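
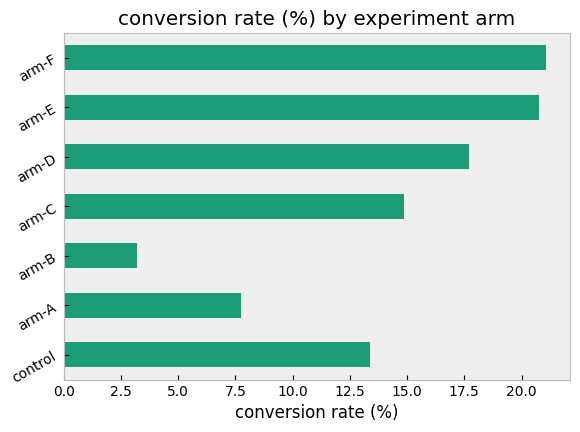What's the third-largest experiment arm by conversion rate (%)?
arm-D

Top 4: arm-F ≈ 22, arm-E ≈ 20, arm-D ≈ 18, arm-C ≈ 14.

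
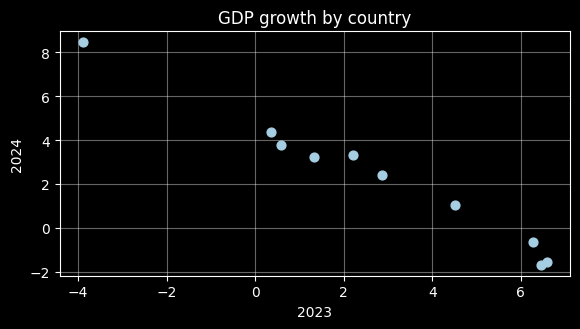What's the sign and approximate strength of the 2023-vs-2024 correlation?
negative, strong

Points are negatively correlated; strong (|r| ≈ 1.0).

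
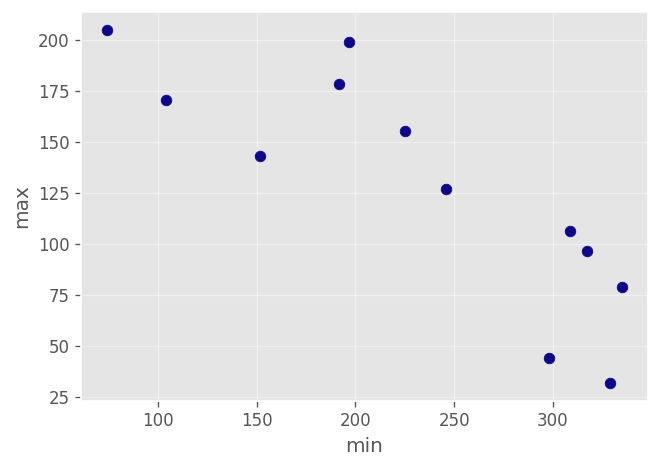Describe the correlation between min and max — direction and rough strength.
Points are negatively correlated; strong (|r| ≈ 0.8).

negative, strong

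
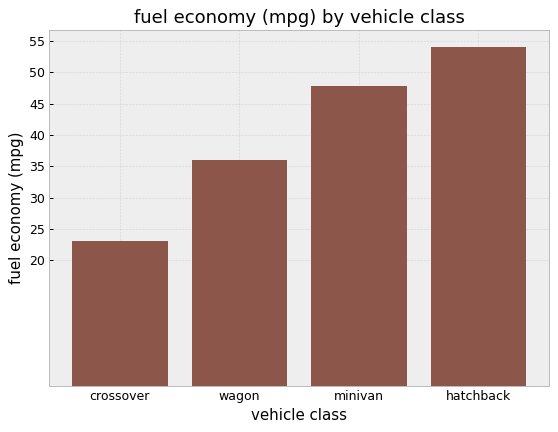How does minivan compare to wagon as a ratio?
minivan ≈ 50, wagon ≈ 35; 50/35 ≈ 1.43.

≈ 1.43×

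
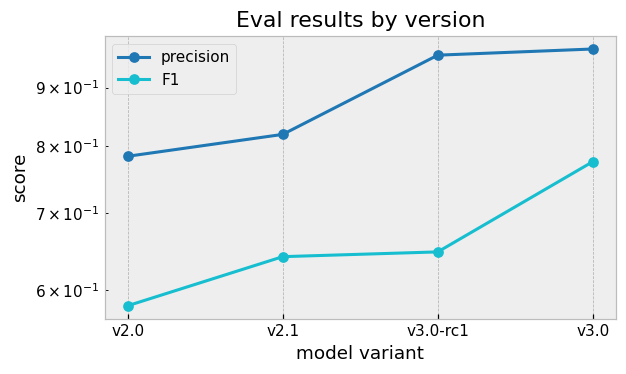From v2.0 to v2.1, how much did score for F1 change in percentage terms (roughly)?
≈ +8.3%

v2.0 ≈ 0.60, v2.1 ≈ 0.65; (0.65 − 0.60) / 0.60 ≈ +8.3%.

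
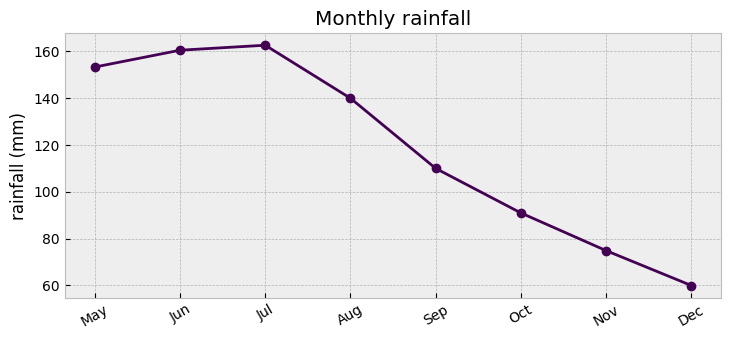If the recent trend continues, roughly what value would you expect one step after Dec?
≈ 45

Last three: 90, 70, 60 → slope ≈ -15/step → next ≈ 45.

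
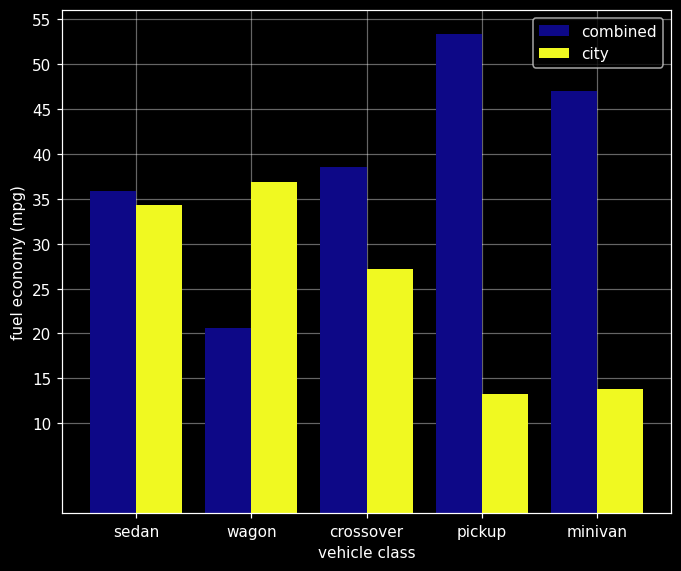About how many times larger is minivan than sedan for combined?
minivan ≈ 45, sedan ≈ 35; 45/35 ≈ 1.29.

≈ 1.29×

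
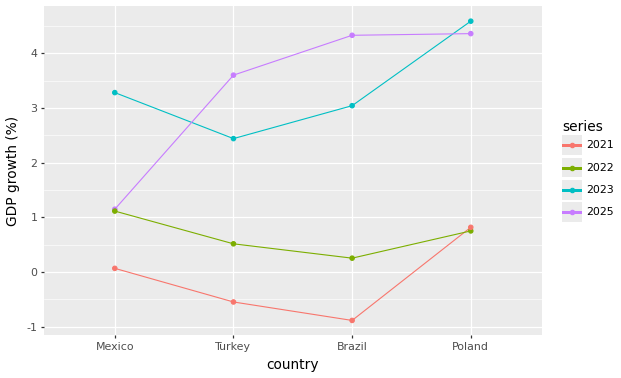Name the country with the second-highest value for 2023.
Top 3 for 2023: Poland ≈ 4.5, Mexico ≈ 3.5, Brazil ≈ 3.0.

Mexico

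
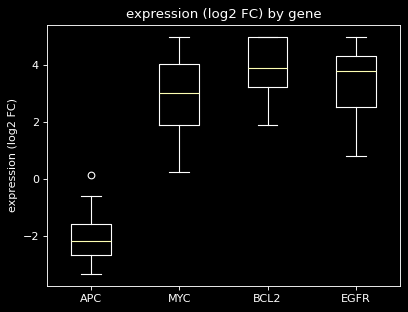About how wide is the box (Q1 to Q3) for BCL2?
Q3 ≈ 5, Q1 ≈ 3; IQR ≈ 2.

≈ 2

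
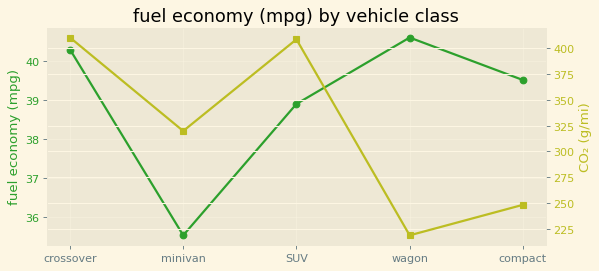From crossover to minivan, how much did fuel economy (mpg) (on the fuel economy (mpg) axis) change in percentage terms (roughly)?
≈ -12.3%

crossover ≈ 40.5, minivan ≈ 35.5; (35.5 − 40.5) / 40.5 ≈ -12.3%.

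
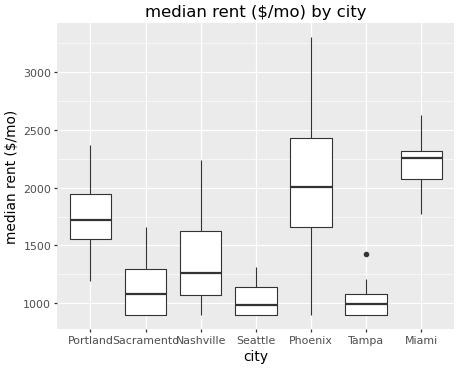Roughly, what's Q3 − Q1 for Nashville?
≈ 600

Q3 ≈ 1600, Q1 ≈ 1000; IQR ≈ 600.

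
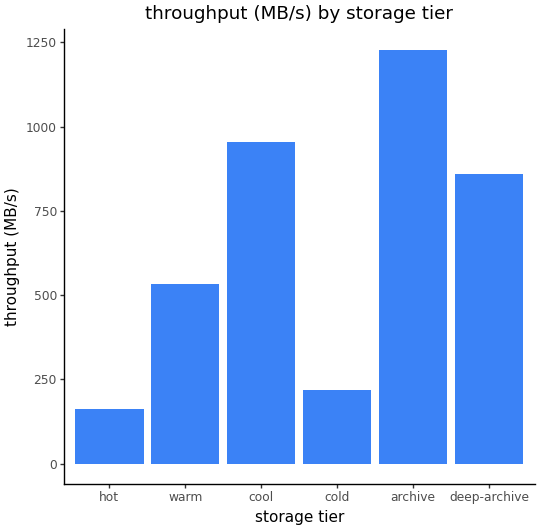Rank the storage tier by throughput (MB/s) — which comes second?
cool

Top 3: archive ≈ 1200, cool ≈ 1000, deep-archive ≈ 800.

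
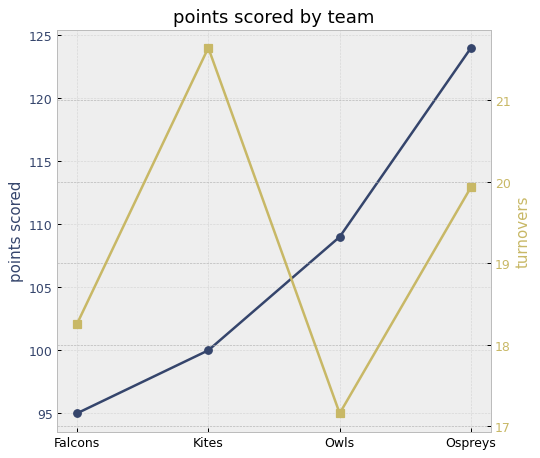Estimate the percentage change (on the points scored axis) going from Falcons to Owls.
≈ +15.8%

Falcons ≈ 95, Owls ≈ 110; (110 − 95) / 95 ≈ +15.8%.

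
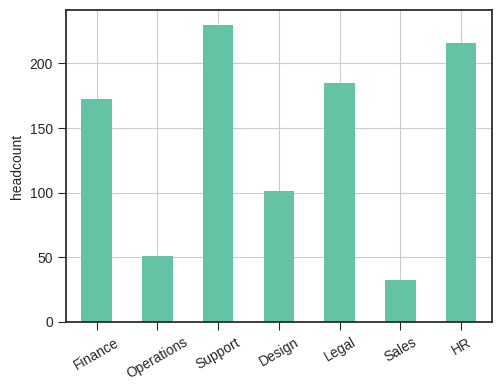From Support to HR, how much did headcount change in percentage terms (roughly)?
≈ -8.3%

Support ≈ 240, HR ≈ 220; (220 − 240) / 240 ≈ -8.3%.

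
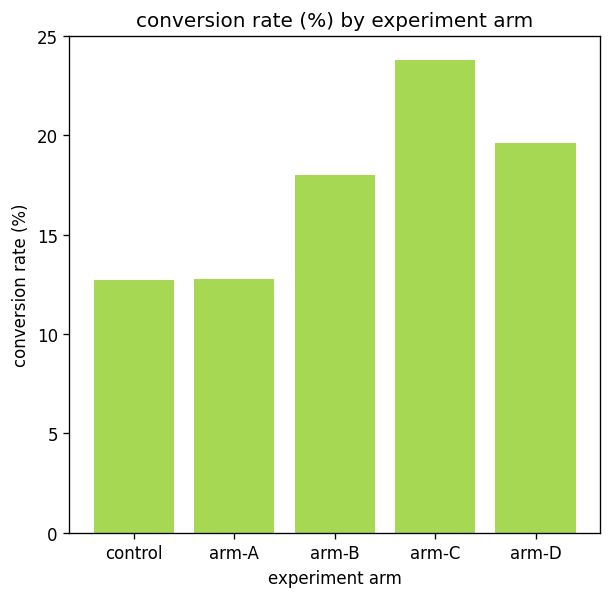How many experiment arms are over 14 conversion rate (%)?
Above 14: arm-B, arm-C, arm-D.

3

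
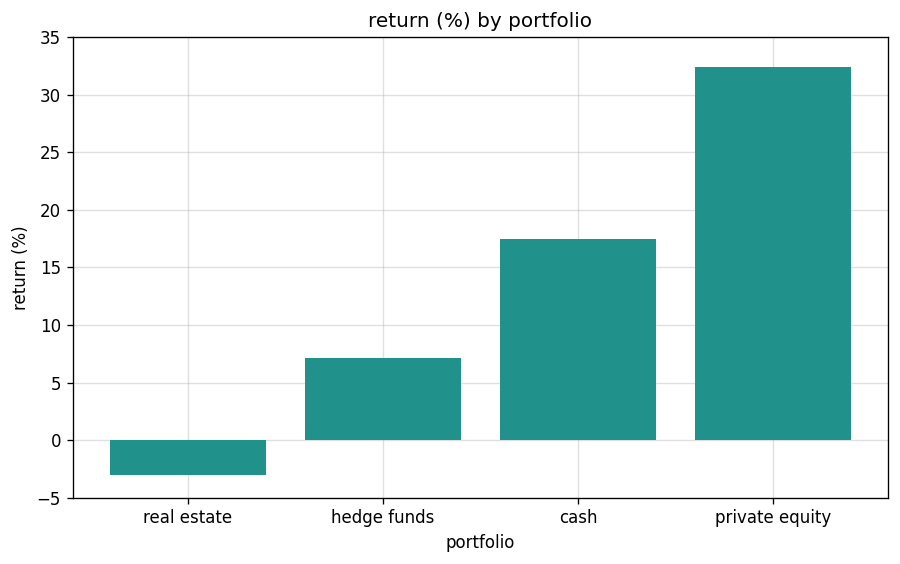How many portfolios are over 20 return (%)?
Above 20: private equity.

1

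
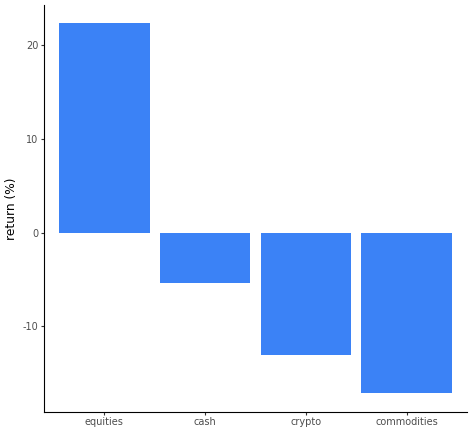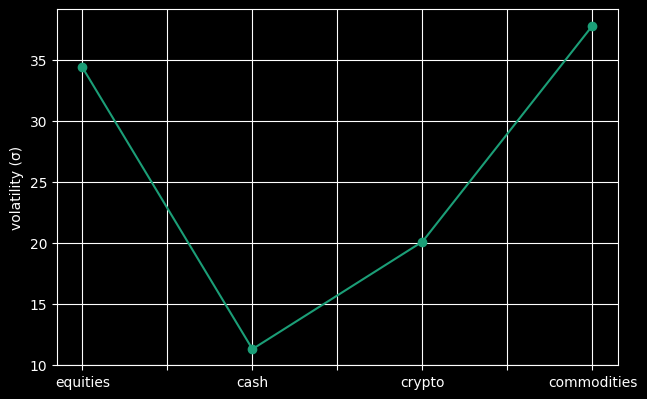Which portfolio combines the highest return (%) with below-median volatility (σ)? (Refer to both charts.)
Chart 2 median volatility (σ) ≈ 25; below-median portfolios: cash, crypto. Among those, cash has the highest return (%) (≈ -5).

cash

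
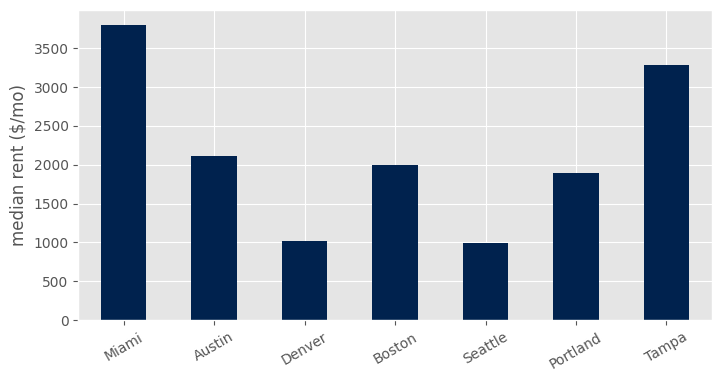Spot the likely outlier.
Miami ≈ 4000; the rest sit between ≈ 1000 and ≈ 3500.

Miami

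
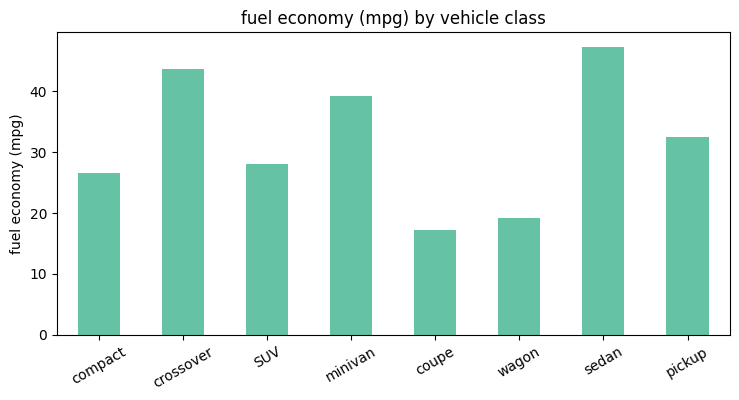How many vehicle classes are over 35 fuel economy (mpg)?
Above 35: crossover, minivan, sedan.

3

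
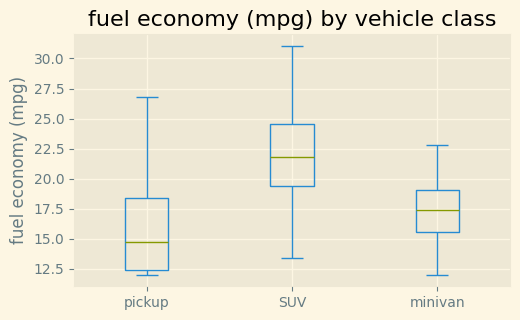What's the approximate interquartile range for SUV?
Q3 ≈ 25, Q1 ≈ 19; IQR ≈ 6.

≈ 6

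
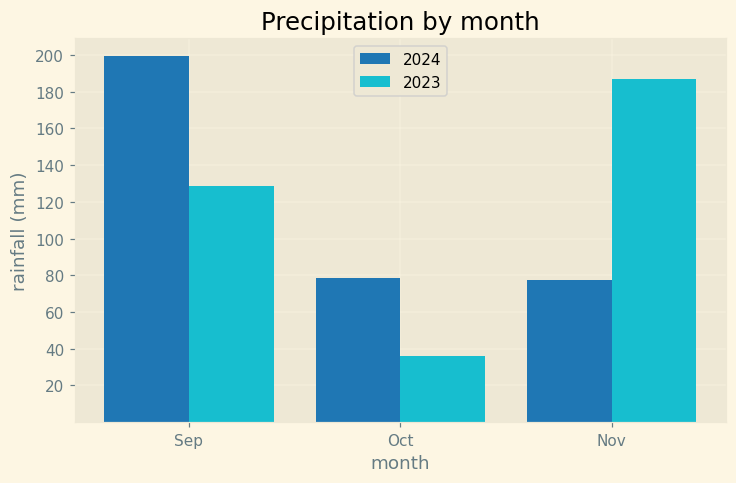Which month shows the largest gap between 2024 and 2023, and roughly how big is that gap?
Nov, ≈ 100 mm

Nov: 2024 ≈ 80, 2023 ≈ 180 → gap ≈ 100. Next-largest (Sep) is only ≈ 80.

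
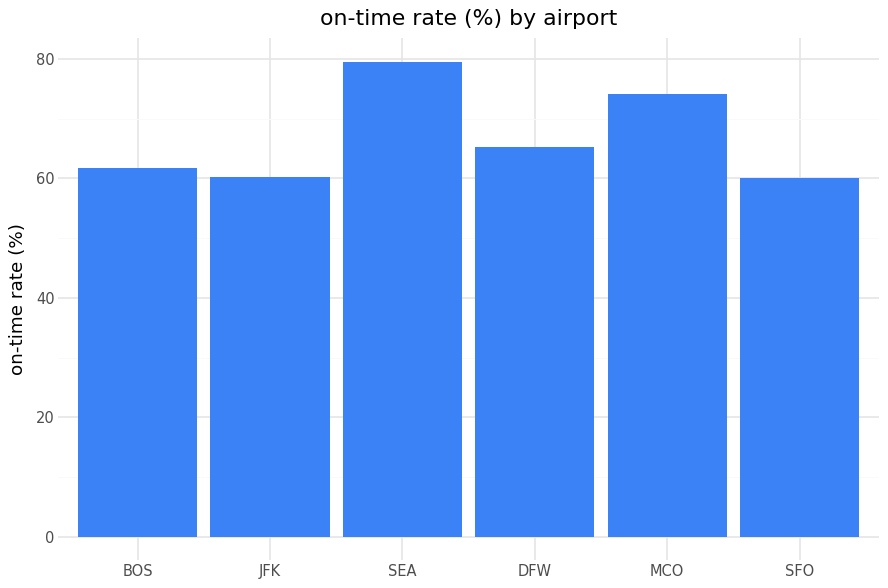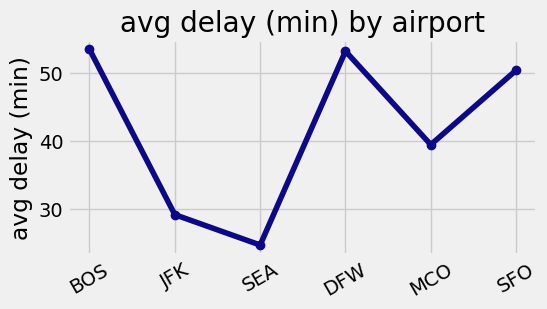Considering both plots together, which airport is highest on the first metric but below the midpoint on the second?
Chart 2 median avg delay (min) ≈ 45; below-median airports: JFK, SEA, MCO. Among those, SEA has the highest on-time rate (%) (≈ 80).

SEA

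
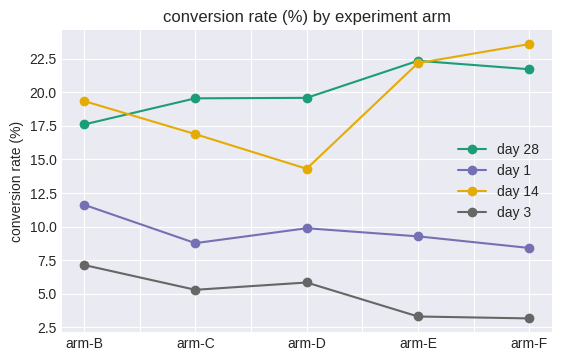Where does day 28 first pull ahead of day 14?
arm-C

arm-B: day 28 ≈ 18 vs day 14 ≈ 20 (not yet); arm-C: day 28 ≈ 20 vs day 14 ≈ 16 (first crossover).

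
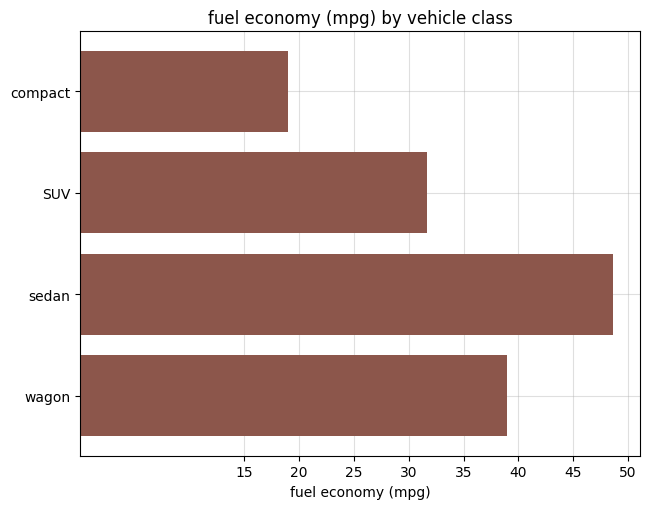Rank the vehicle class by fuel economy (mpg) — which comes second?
wagon

Top 3: sedan ≈ 50, wagon ≈ 40, SUV ≈ 30.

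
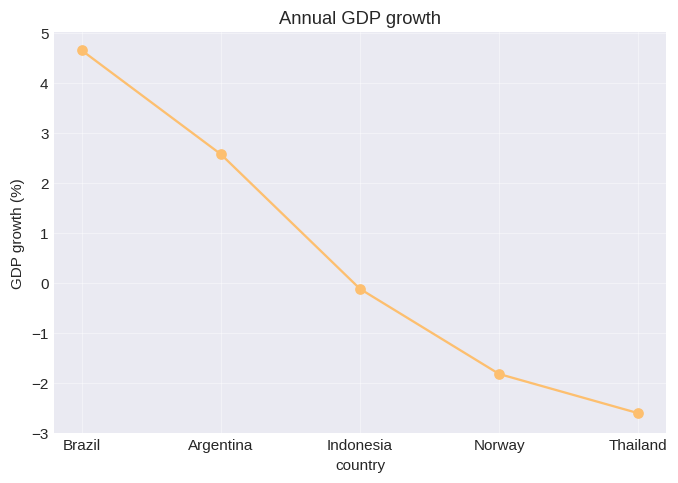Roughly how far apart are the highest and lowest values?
Max Brazil ≈ 5, min Thailand ≈ -3; range ≈ 8.

≈ 8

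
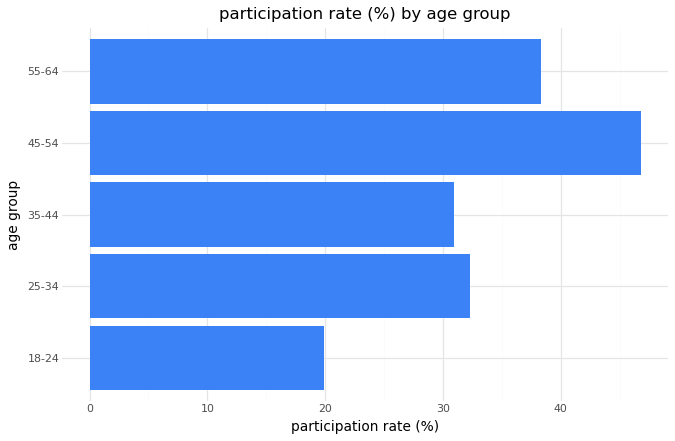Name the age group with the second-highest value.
Top 3: 45-54 ≈ 45, 55-64 ≈ 40, 25-34 ≈ 30.

55-64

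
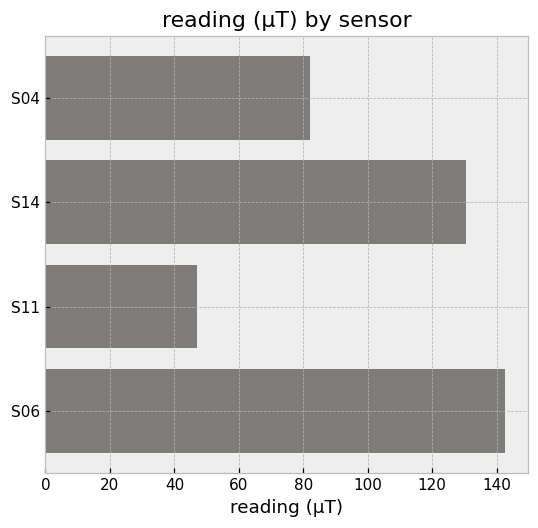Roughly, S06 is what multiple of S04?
≈ 1.75×

S06 ≈ 140, S04 ≈ 80; 140/80 ≈ 1.75.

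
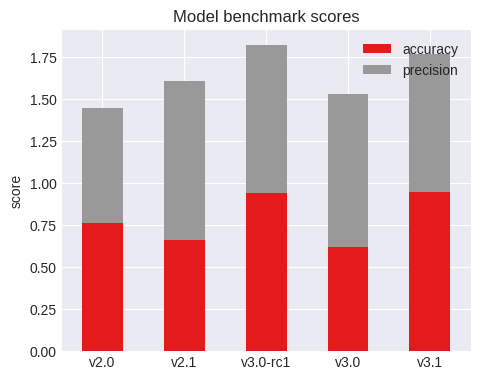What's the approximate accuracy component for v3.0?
≈ 0.6

accuracy top ≈ 0.6, bottom ≈ 0.0; segment ≈ 0.6.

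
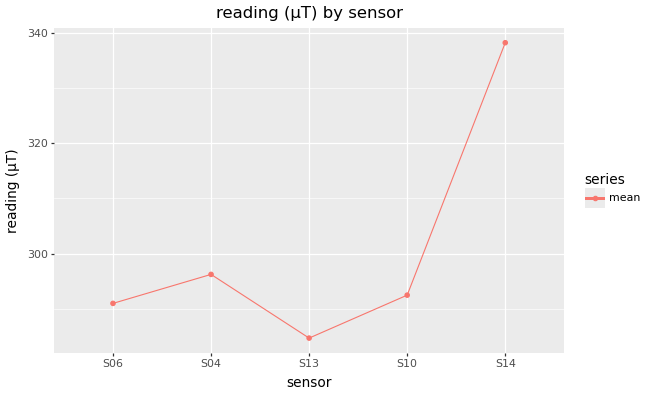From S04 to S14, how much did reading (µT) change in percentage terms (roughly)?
S04 ≈ 295, S14 ≈ 340; (340 − 295) / 295 ≈ +15.3%.

≈ +15.3%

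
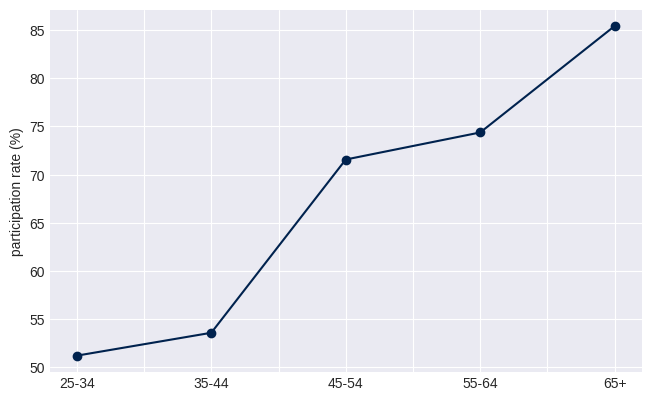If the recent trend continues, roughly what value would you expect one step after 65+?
≈ 92.5

Last three: 70, 75, 85 → slope ≈ 7.5/step → next ≈ 92.5.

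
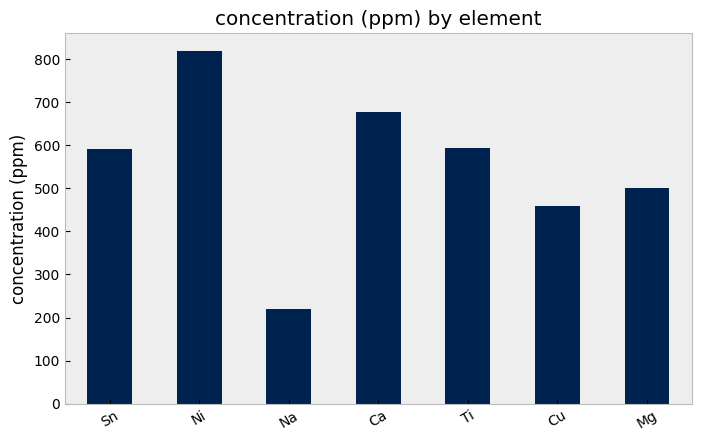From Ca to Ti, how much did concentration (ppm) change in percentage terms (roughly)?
≈ -14.3%

Ca ≈ 700, Ti ≈ 600; (600 − 700) / 700 ≈ -14.3%.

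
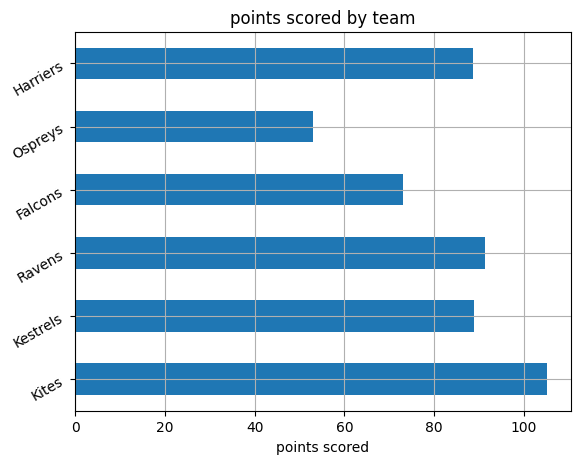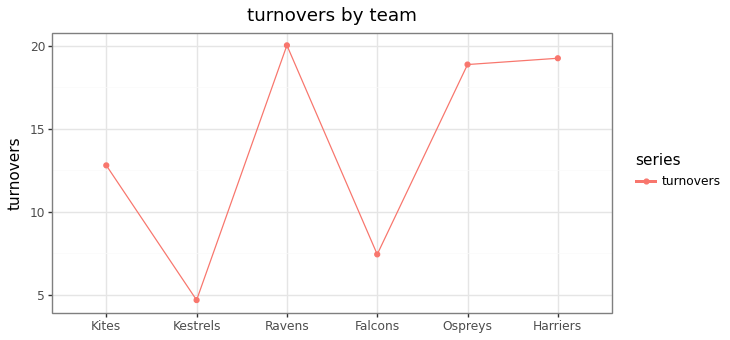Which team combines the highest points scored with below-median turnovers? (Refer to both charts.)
Kites

Chart 2 median turnovers ≈ 16; below-median teams: Kites, Kestrels, Falcons. Among those, Kites has the highest points scored (≈ 110).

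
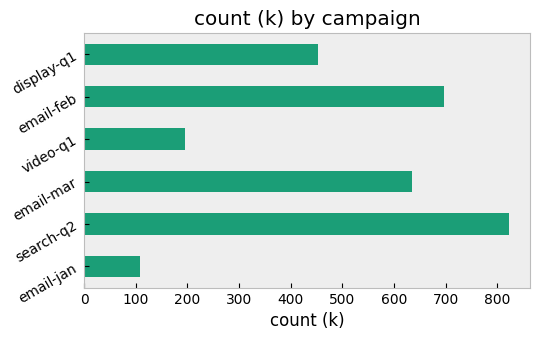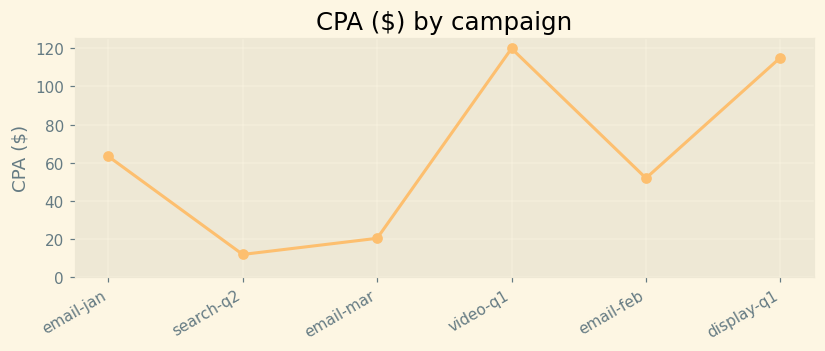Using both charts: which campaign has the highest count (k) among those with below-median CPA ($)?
search-q2

Chart 2 median CPA ($) ≈ 60; below-median campaigns: search-q2, email-mar, email-feb. Among those, search-q2 has the highest count (k) (≈ 800).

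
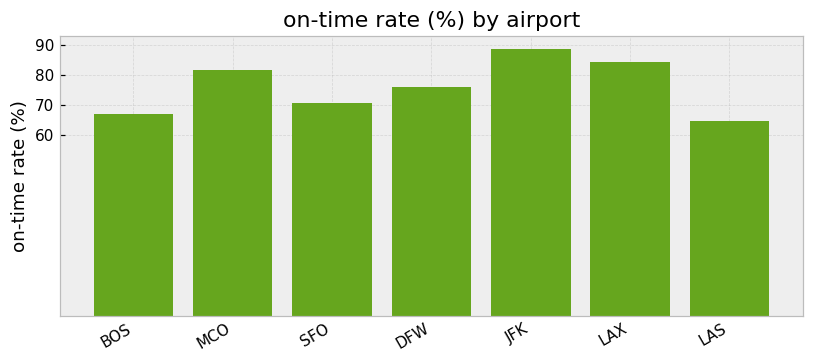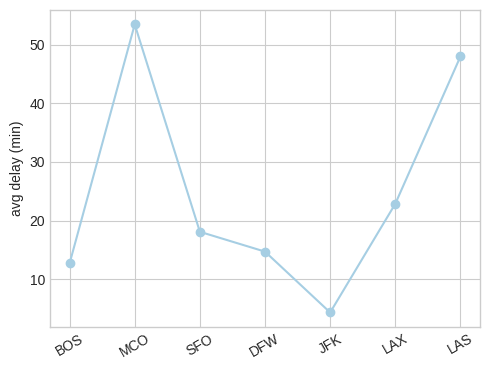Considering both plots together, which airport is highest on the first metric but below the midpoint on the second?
JFK

Chart 2 median avg delay (min) ≈ 20; below-median airports: BOS, DFW, JFK. Among those, JFK has the highest on-time rate (%) (≈ 90).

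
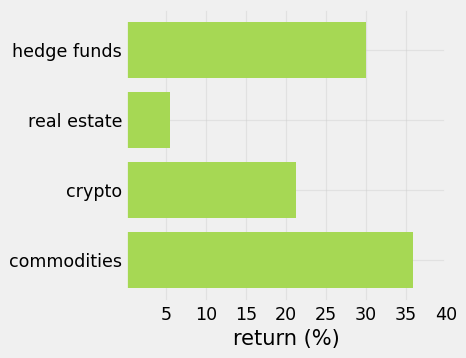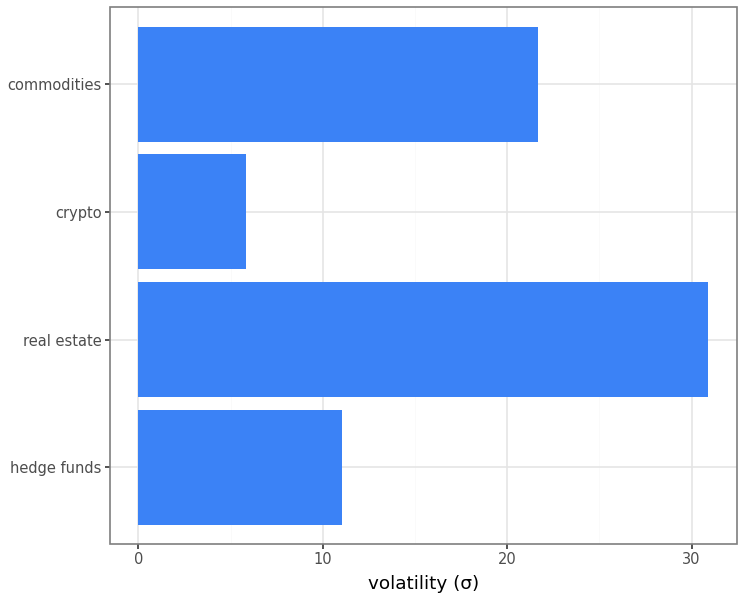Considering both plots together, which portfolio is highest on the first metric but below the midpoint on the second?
Chart 2 median volatility (σ) ≈ 15; below-median portfolios: hedge funds, crypto. Among those, hedge funds has the highest return (%) (≈ 30).

hedge funds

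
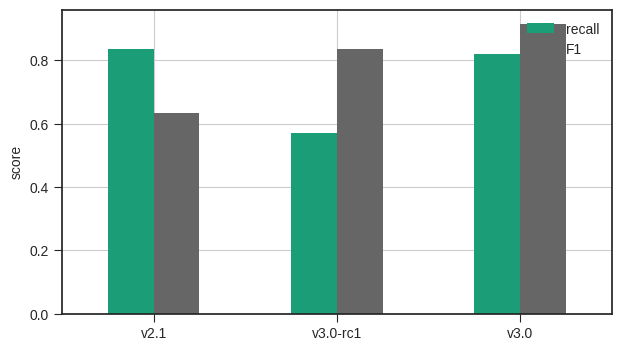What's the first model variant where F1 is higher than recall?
v3.0-rc1

v2.1: F1 ≈ 0.6 vs recall ≈ 0.8 (not yet); v3.0-rc1: F1 ≈ 0.8 vs recall ≈ 0.6 (first crossover).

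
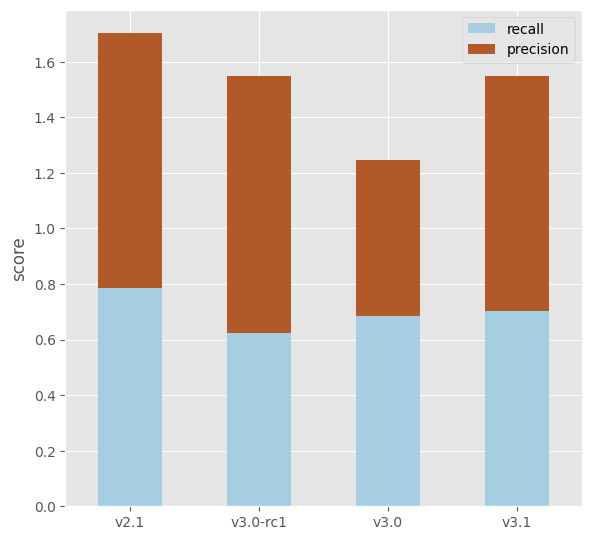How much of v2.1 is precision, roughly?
precision top ≈ 1.8, bottom ≈ 0.8; segment ≈ 1.0.

≈ 1.0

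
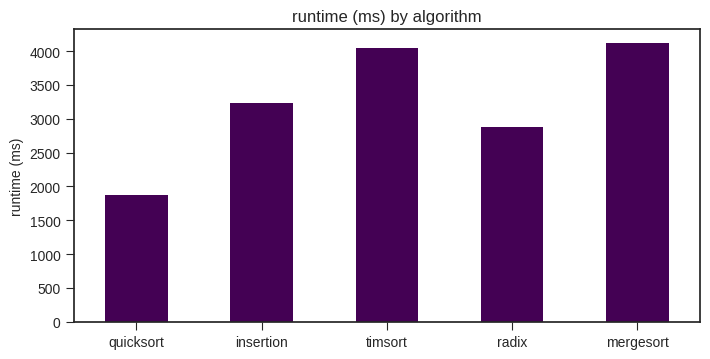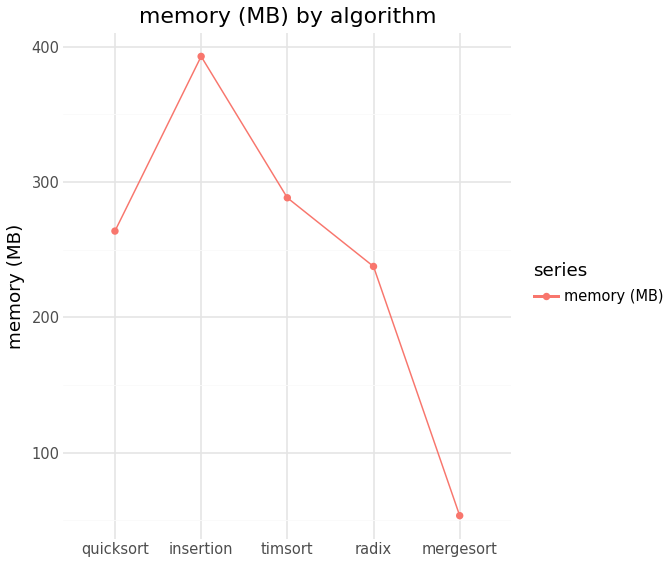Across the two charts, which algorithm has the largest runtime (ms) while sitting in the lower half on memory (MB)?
Chart 2 median memory (MB) ≈ 250; below-median algorithms: radix, mergesort. Among those, mergesort has the highest runtime (ms) (≈ 4000).

mergesort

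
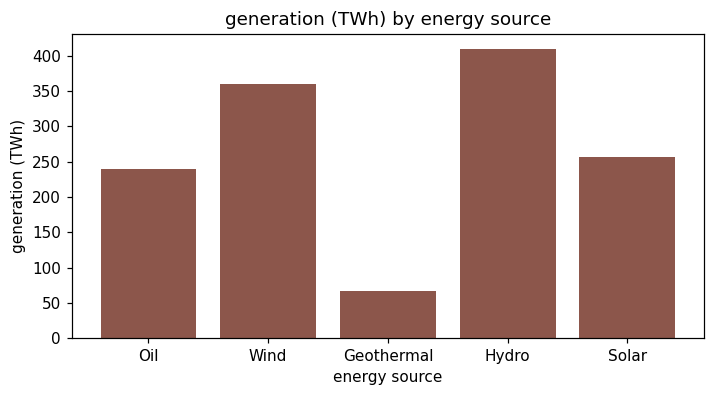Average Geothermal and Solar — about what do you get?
(50 + 250) / 2 ≈ 150.

≈ 150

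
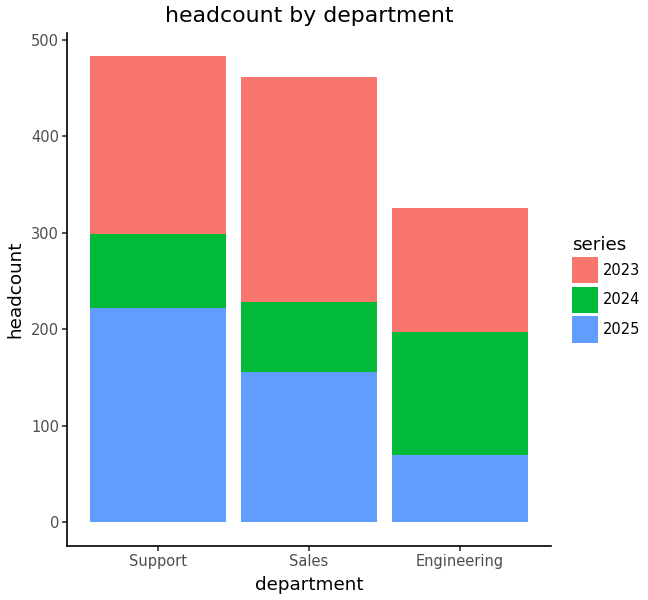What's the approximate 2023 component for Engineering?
≈ 150

2023 top ≈ 350, bottom ≈ 200; segment ≈ 150.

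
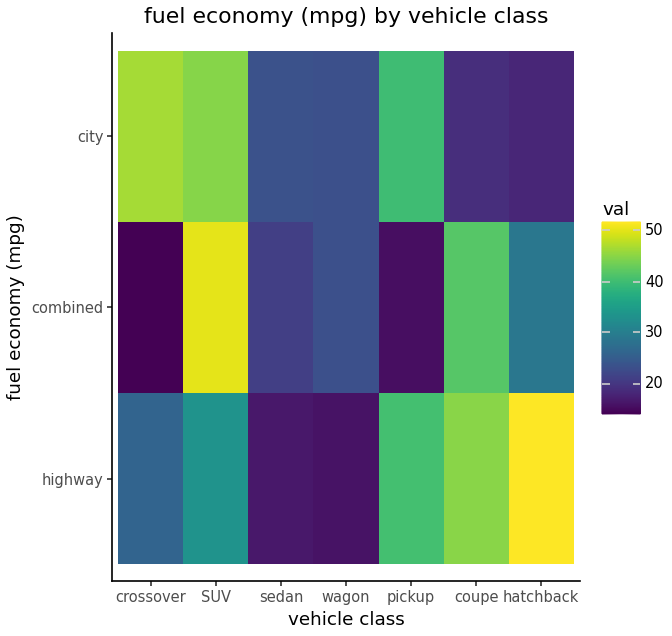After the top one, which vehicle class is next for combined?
coupe

Top 3 for combined: SUV ≈ 50, coupe ≈ 40, hatchback ≈ 30.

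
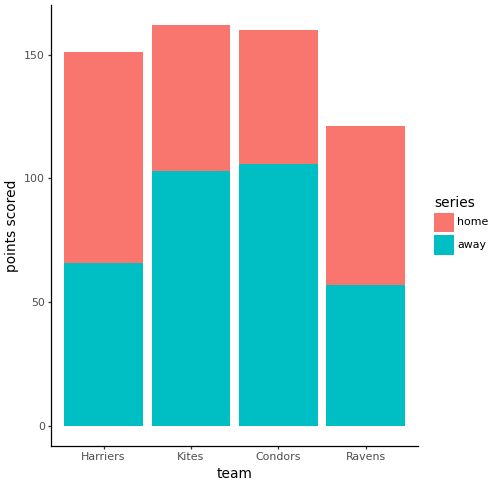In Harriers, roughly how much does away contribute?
away top ≈ 60, bottom ≈ 0; segment ≈ 60.

≈ 60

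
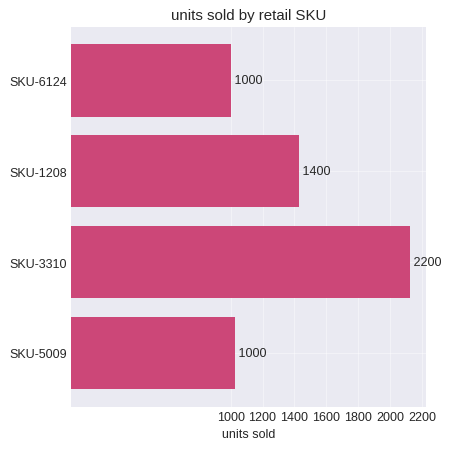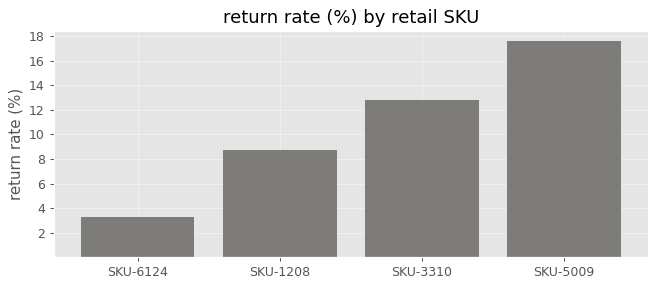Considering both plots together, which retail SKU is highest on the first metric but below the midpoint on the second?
SKU-1208

Chart 2 median return rate (%) ≈ 10; below-median retail SKUs: SKU-6124, SKU-1208. Among those, SKU-1208 has the highest units sold (≈ 1400).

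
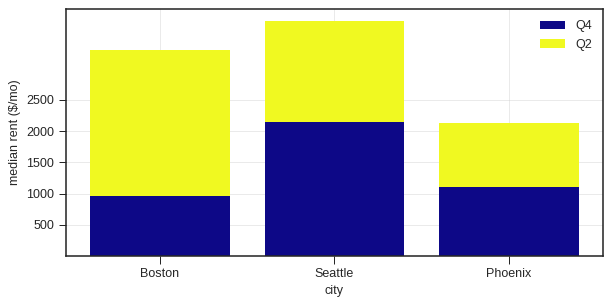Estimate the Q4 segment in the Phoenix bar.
≈ 1000

Q4 top ≈ 1000, bottom ≈ 0; segment ≈ 1000.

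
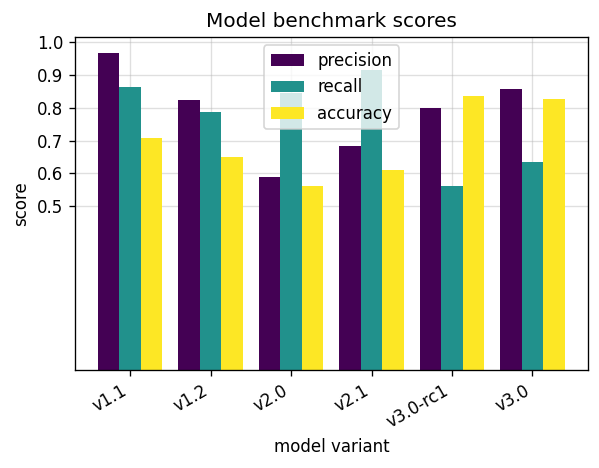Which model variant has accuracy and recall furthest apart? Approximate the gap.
v2.1: accuracy ≈ 0.6, recall ≈ 0.9 → gap ≈ 0.3. Next-largest (v2.0) is only ≈ 0.2.

v2.1, ≈ 0.3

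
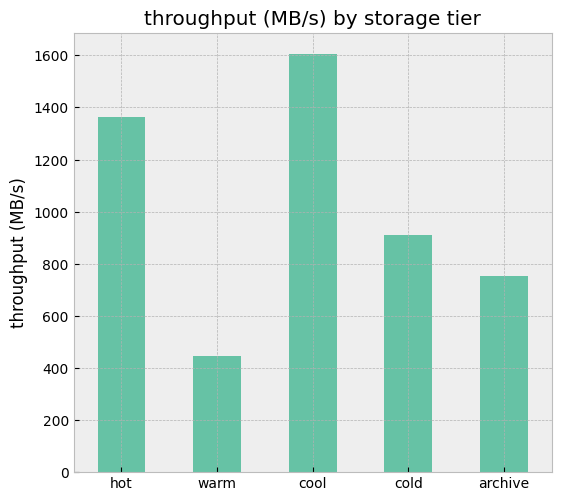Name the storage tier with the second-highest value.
hot

Top 3: cool ≈ 1600, hot ≈ 1400, cold ≈ 1000.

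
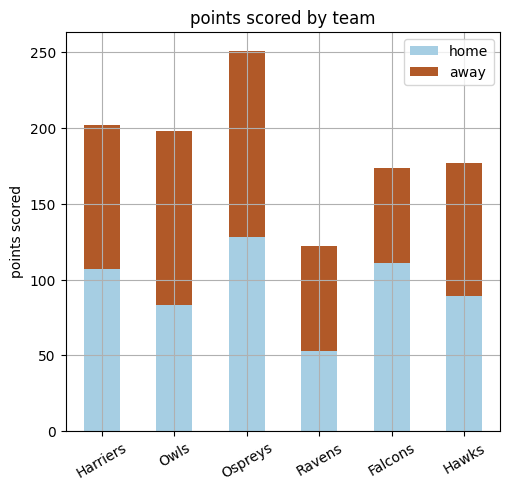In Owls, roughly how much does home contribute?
≈ 75

home top ≈ 75, bottom ≈ 0; segment ≈ 75.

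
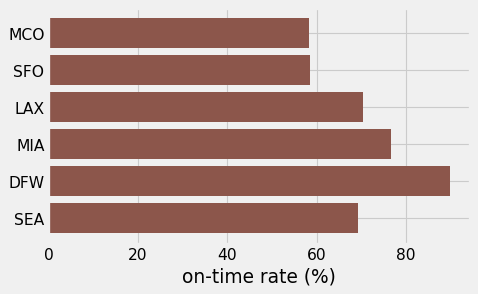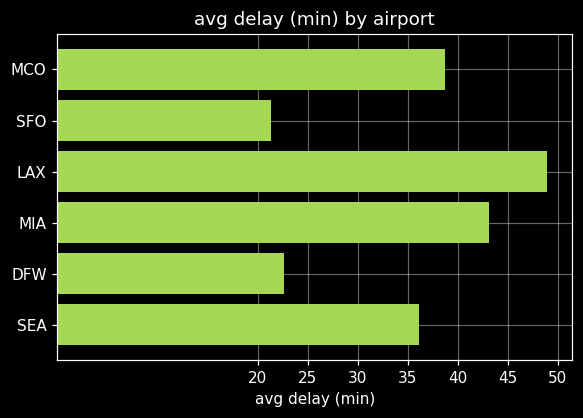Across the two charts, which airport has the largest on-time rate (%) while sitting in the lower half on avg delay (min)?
DFW

Chart 2 median avg delay (min) ≈ 35; below-median airports: SFO, DFW, SEA. Among those, DFW has the highest on-time rate (%) (≈ 90).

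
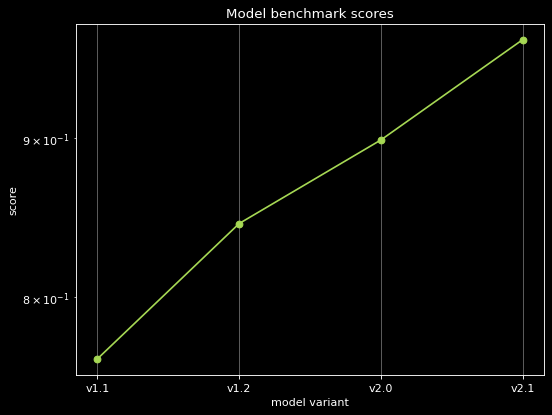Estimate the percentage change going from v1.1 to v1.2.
≈ +10.5%

v1.1 ≈ 0.76, v1.2 ≈ 0.84; (0.84 − 0.76) / 0.76 ≈ +10.5%.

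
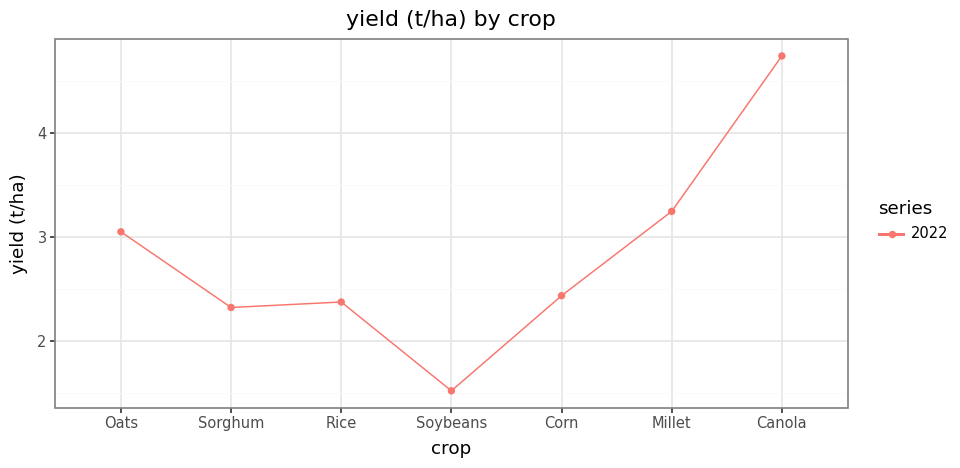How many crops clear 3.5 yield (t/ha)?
1

Above 3.5: Canola.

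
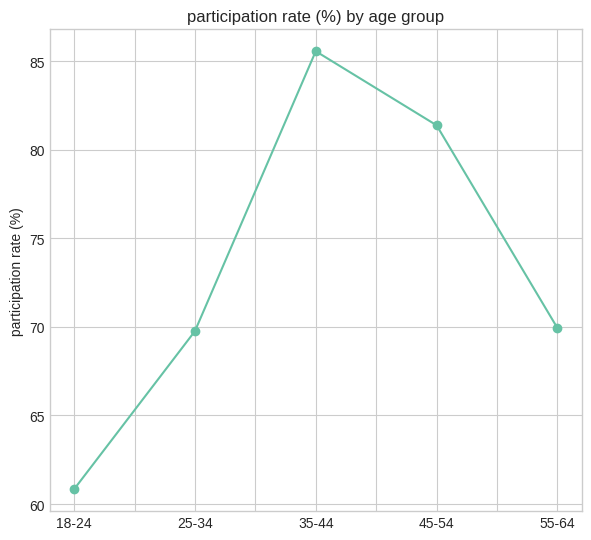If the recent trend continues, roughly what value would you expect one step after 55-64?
≈ 62.5

Last three: 85, 80, 70 → slope ≈ -7.5/step → next ≈ 62.5.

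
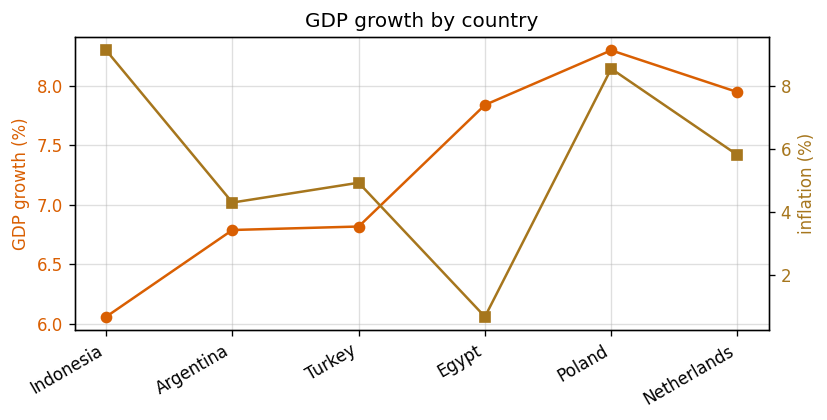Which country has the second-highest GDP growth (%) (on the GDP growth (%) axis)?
Top 3 (on the GDP growth (%) axis): Poland ≈ 8.2, Netherlands ≈ 8.0, Egypt ≈ 7.8.

Netherlands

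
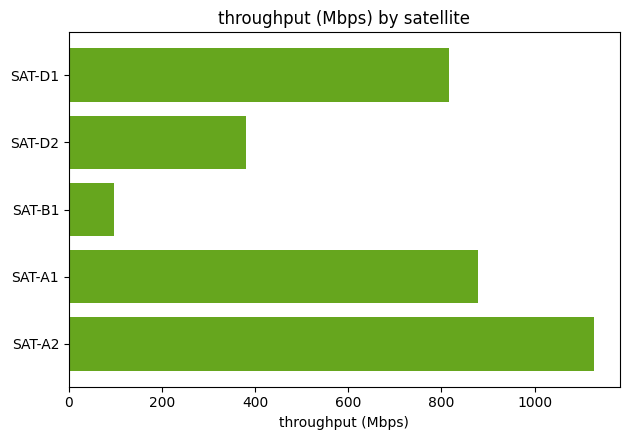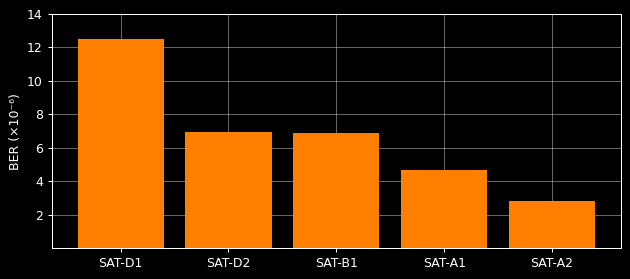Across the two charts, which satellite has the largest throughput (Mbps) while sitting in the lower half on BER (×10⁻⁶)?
SAT-A2

Chart 2 median BER (×10⁻⁶) ≈ 6; below-median satellites: SAT-A1, SAT-A2. Among those, SAT-A2 has the highest throughput (Mbps) (≈ 1200).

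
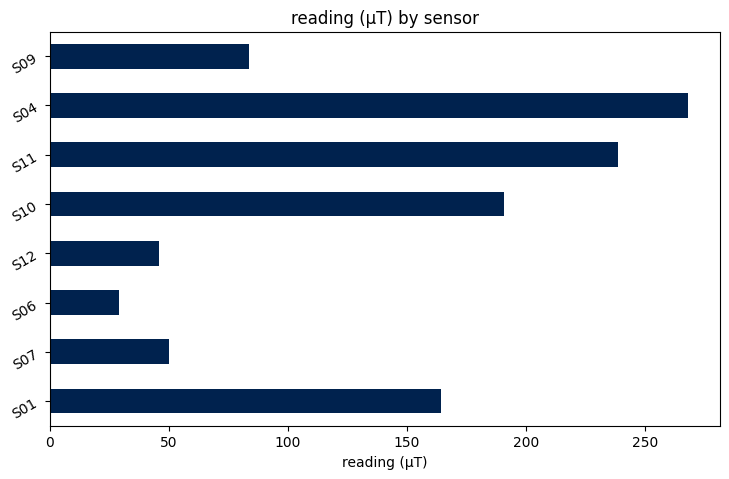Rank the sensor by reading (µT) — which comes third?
S10

Top 4: S04 ≈ 275, S11 ≈ 250, S10 ≈ 200, S01 ≈ 175.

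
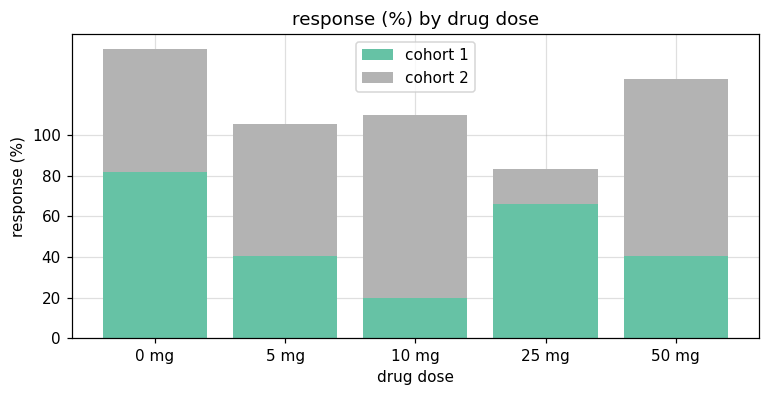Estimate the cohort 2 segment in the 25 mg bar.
≈ 20

cohort 2 top ≈ 80, bottom ≈ 60; segment ≈ 20.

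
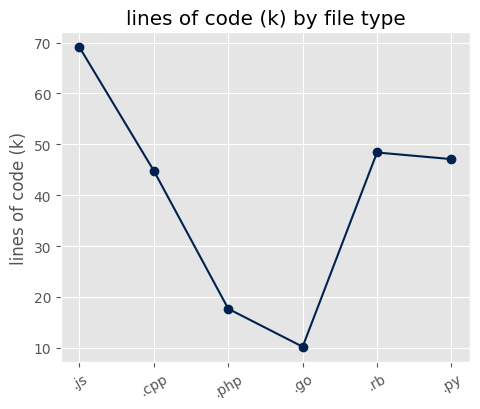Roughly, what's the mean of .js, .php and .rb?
(70 + 20 + 50) / 3 ≈ 47.

≈ 47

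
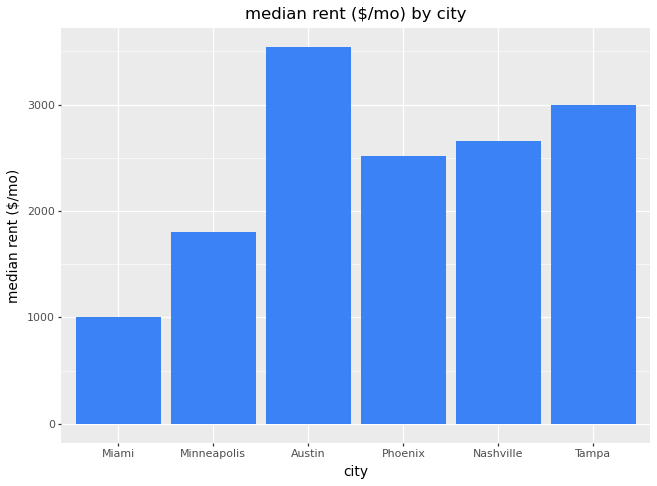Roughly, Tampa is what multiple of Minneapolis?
≈ 1.5×

Tampa ≈ 3000, Minneapolis ≈ 2000; 3000/2000 ≈ 1.5.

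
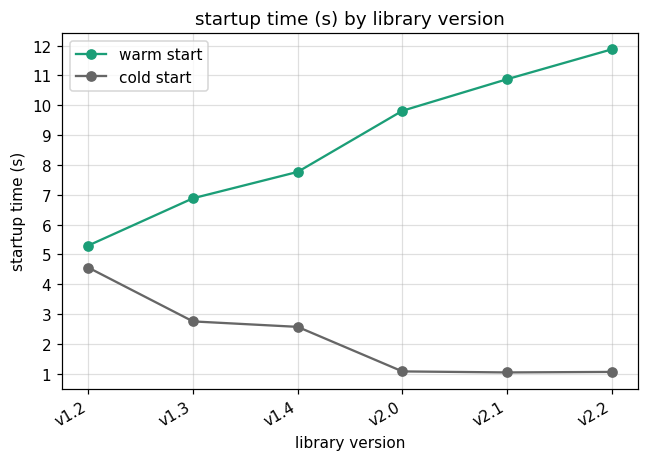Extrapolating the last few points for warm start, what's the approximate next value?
≈ 13

Last three: 10, 11, 12 → slope ≈ 1/step → next ≈ 13.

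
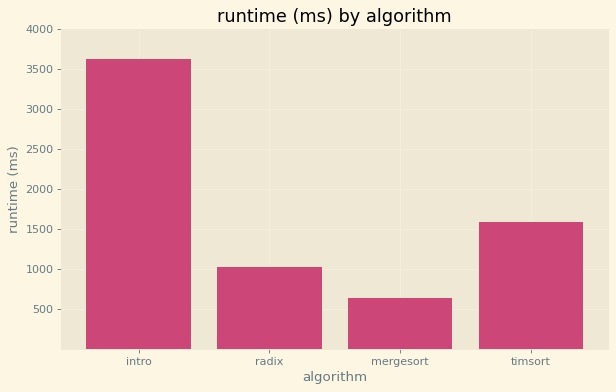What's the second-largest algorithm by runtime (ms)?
timsort

Top 3: intro ≈ 3500, timsort ≈ 1500, radix ≈ 1000.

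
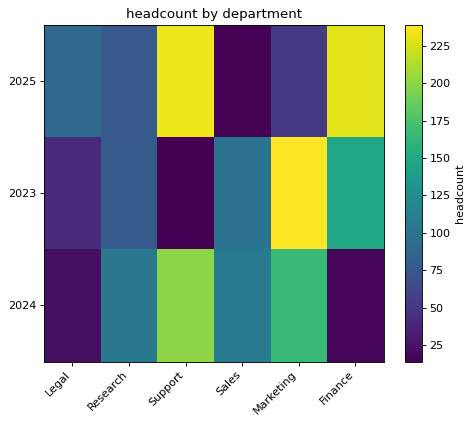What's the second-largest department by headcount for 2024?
Marketing

Top 3 for 2024: Support ≈ 200, Marketing ≈ 160, Sales ≈ 100.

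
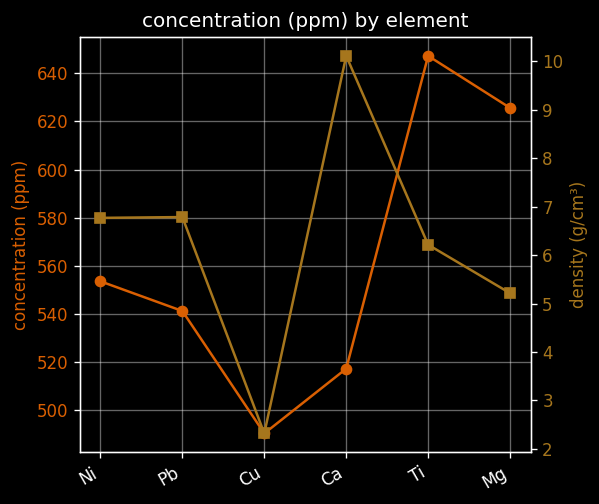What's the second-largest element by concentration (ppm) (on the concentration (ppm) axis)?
Mg

Top 3 (on the concentration (ppm) axis): Ti ≈ 640, Mg ≈ 620, Ni ≈ 560.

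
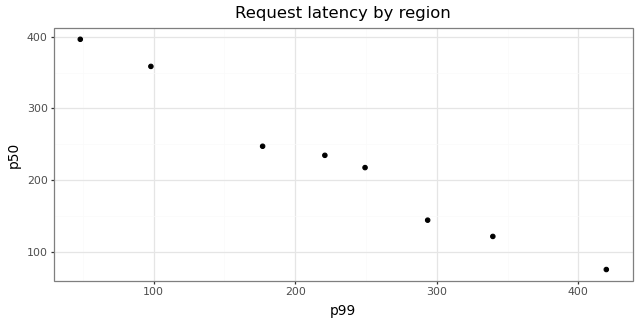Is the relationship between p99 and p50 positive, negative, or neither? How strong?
negative, strong

Points are negatively correlated; strong (|r| ≈ 1.0).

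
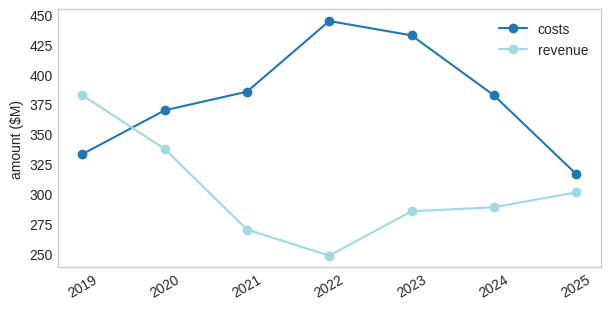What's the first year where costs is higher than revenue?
2020

2019: costs ≈ 340 vs revenue ≈ 380 (not yet); 2020: costs ≈ 360 vs revenue ≈ 340 (first crossover).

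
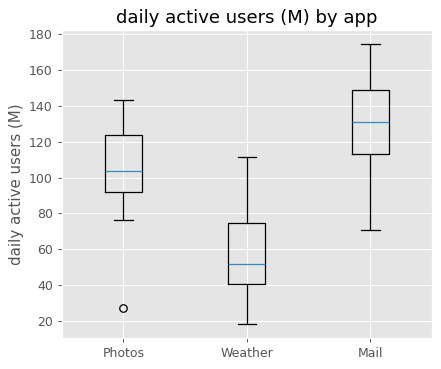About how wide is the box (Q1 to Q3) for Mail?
≈ 40

Q3 ≈ 150, Q1 ≈ 110; IQR ≈ 40.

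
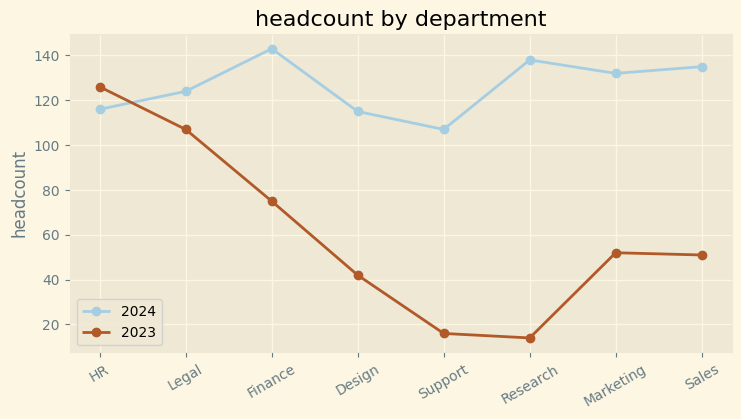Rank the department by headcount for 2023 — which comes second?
Legal

Top 3 for 2023: HR ≈ 120, Legal ≈ 100, Finance ≈ 80.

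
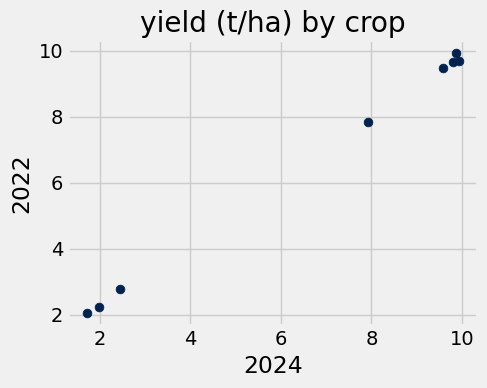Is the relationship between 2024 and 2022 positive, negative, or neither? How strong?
Points are positively correlated; strong (|r| ≈ 1.0).

positive, strong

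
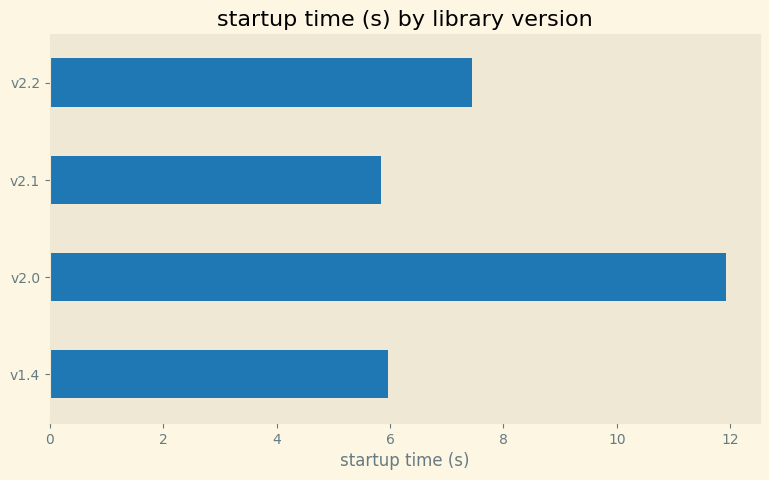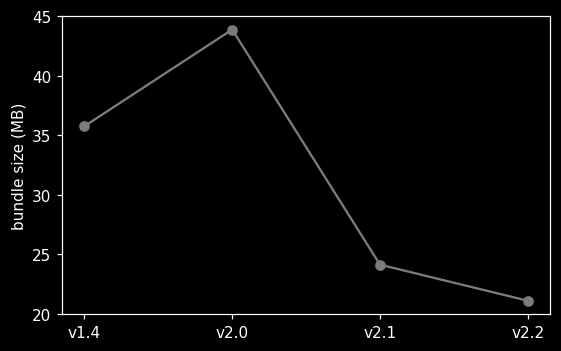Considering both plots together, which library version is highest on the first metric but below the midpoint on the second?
v2.2

Chart 2 median bundle size (MB) ≈ 30; below-median library versions: v2.1, v2.2. Among those, v2.2 has the highest startup time (s) (≈ 8).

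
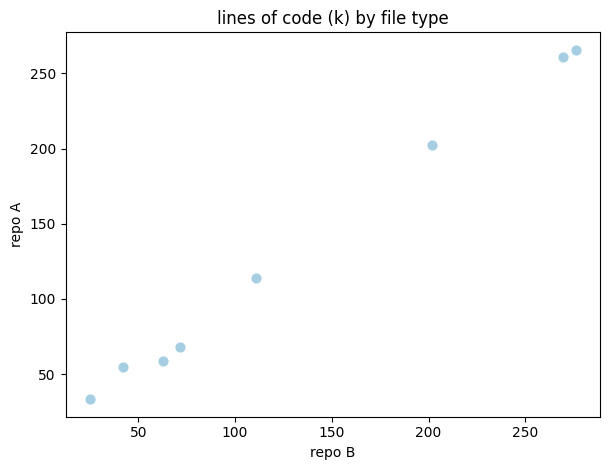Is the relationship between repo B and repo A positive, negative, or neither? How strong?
Points are positively correlated; strong (|r| ≈ 1.0).

positive, strong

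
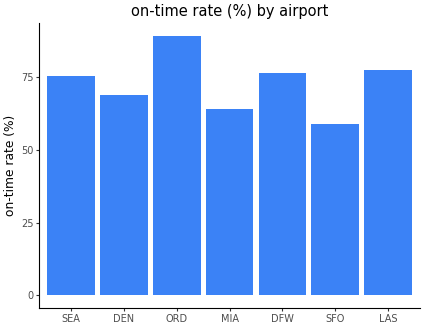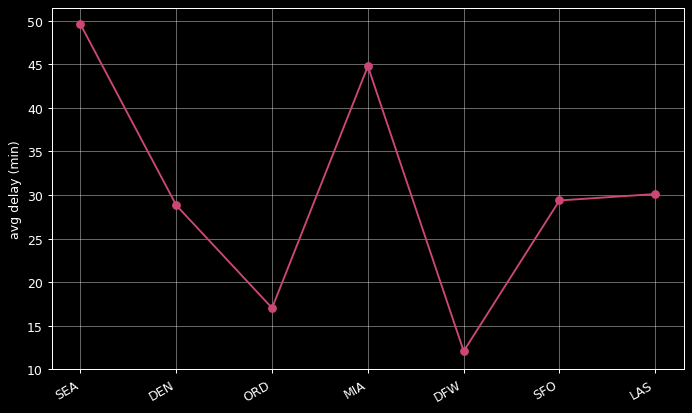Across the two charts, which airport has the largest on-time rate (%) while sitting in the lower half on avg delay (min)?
Chart 2 median avg delay (min) ≈ 30; below-median airports: DEN, ORD, DFW. Among those, ORD has the highest on-time rate (%) (≈ 90).

ORD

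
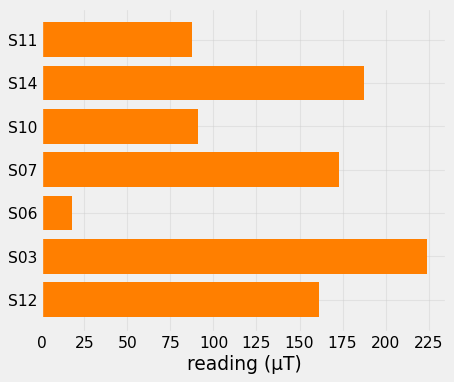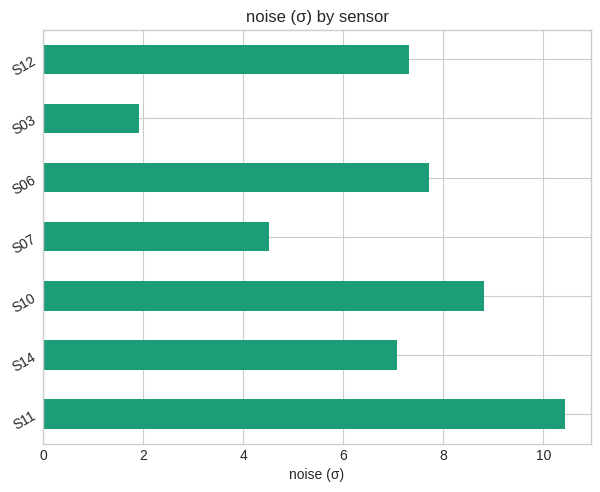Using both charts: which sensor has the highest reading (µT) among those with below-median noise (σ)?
S03

Chart 2 median noise (σ) ≈ 7; below-median sensors: S14, S07, S03. Among those, S03 has the highest reading (µT) (≈ 225).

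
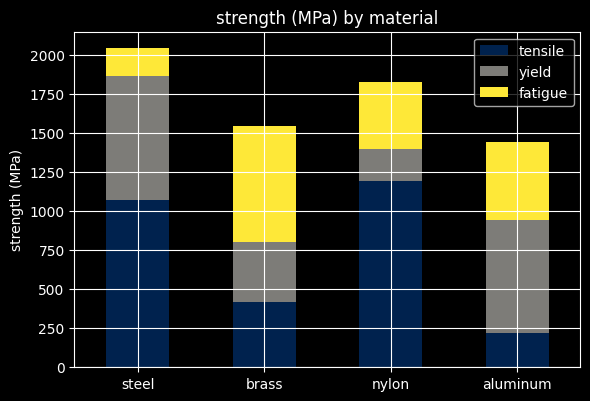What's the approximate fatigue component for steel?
≈ 200

fatigue top ≈ 2000, bottom ≈ 1800; segment ≈ 200.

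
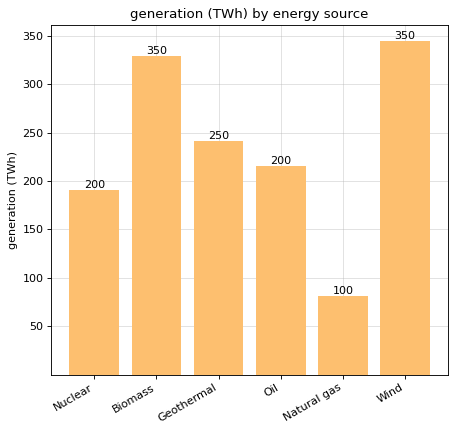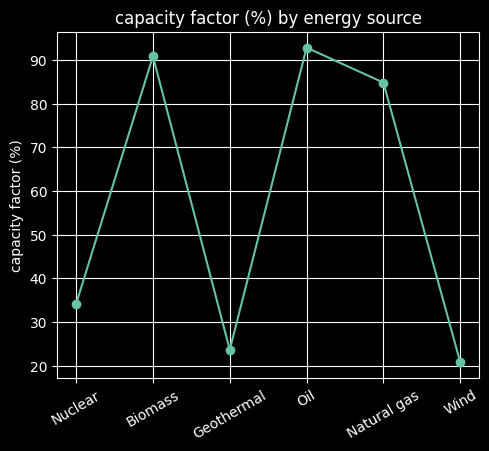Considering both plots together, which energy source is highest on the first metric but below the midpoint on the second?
Chart 2 median capacity factor (%) ≈ 60; below-median energy sources: Nuclear, Geothermal, Wind. Among those, Wind has the highest generation (TWh) (≈ 350).

Wind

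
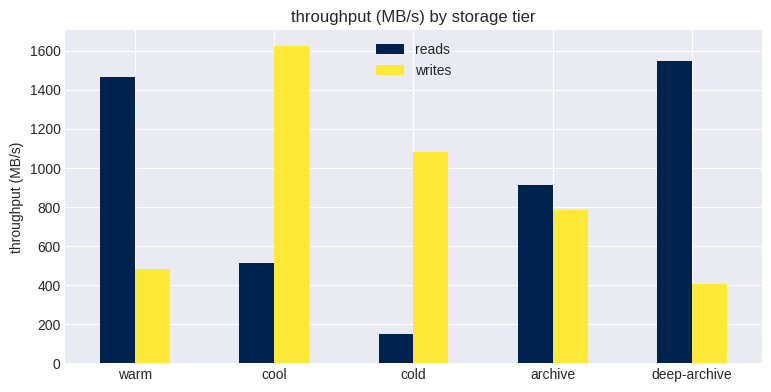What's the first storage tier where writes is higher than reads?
cool

warm: writes ≈ 400 vs reads ≈ 1400 (not yet); cool: writes ≈ 1600 vs reads ≈ 600 (first crossover).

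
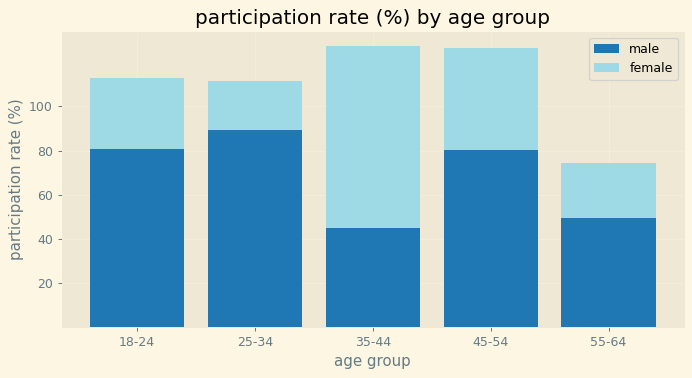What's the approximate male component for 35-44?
≈ 40

male top ≈ 40, bottom ≈ 0; segment ≈ 40.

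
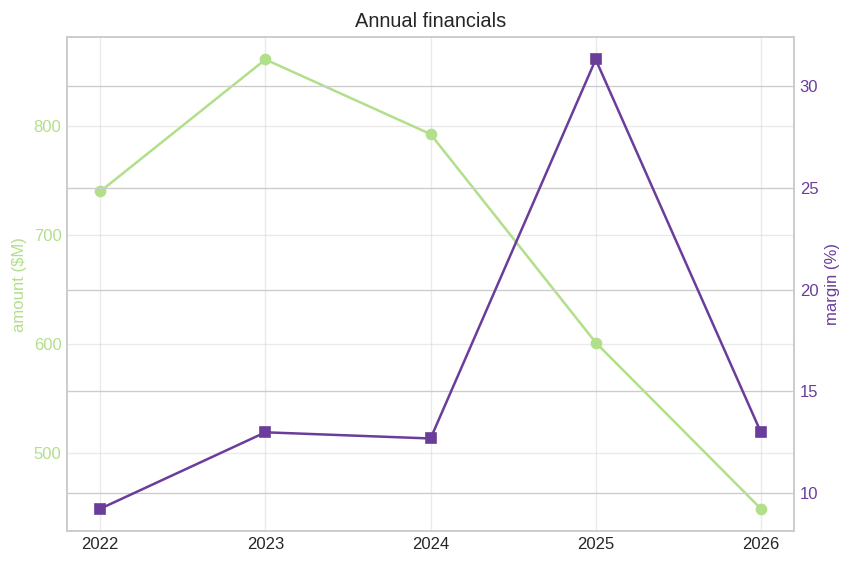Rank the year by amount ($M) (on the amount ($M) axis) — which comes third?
Top 4 (on the amount ($M) axis): 2023 ≈ 850, 2024 ≈ 800, 2022 ≈ 750, 2025 ≈ 600.

2022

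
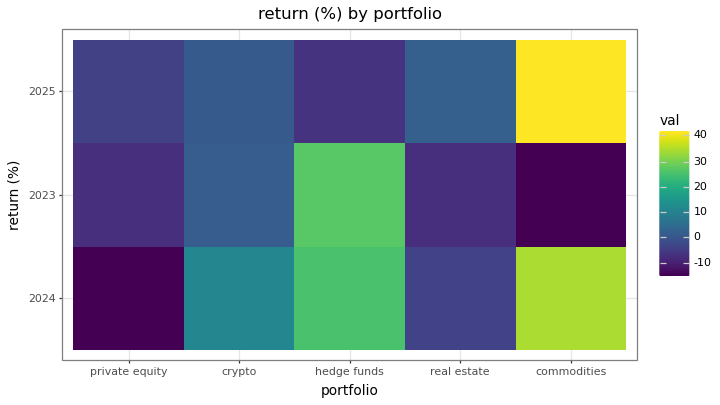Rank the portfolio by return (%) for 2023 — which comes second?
Top 3 for 2023: hedge funds ≈ 25, crypto ≈ 0, private equity ≈ -5.

crypto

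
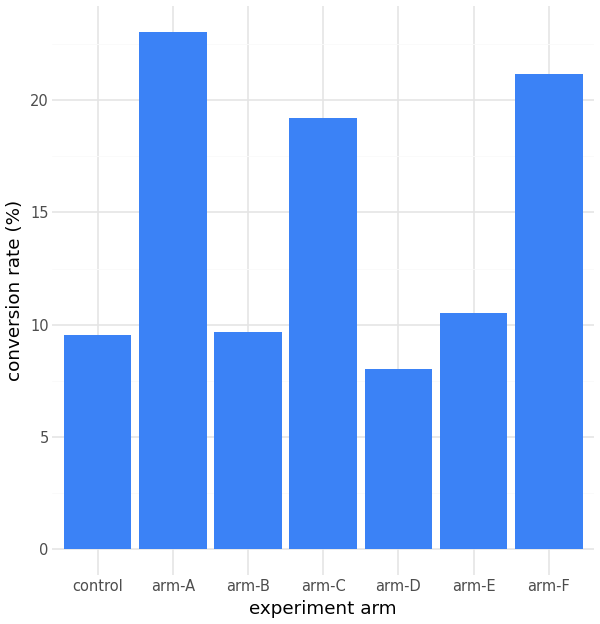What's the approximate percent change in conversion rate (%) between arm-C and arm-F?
≈ +10%

arm-C ≈ 20, arm-F ≈ 22; (22 − 20) / 20 ≈ +10%.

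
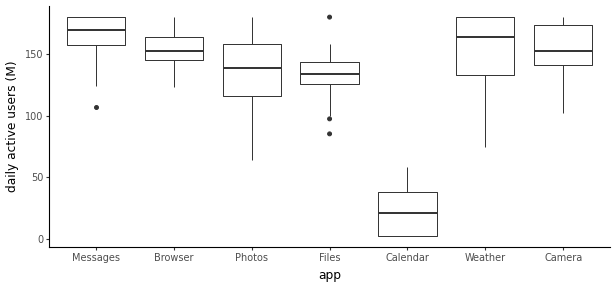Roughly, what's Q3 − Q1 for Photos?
≈ 40

Q3 ≈ 160, Q1 ≈ 120; IQR ≈ 40.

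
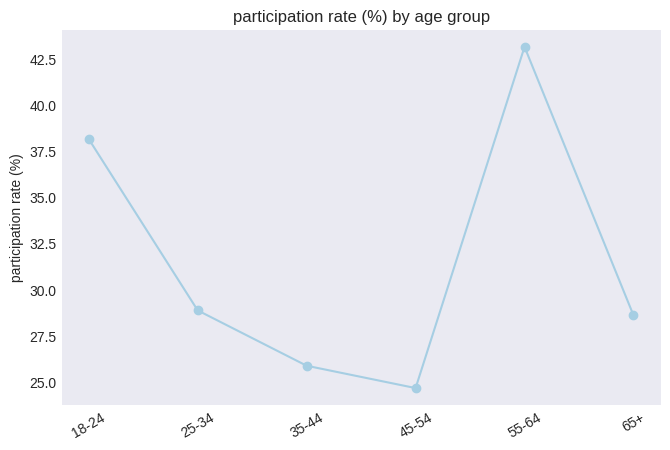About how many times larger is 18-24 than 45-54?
≈ 1.58×

18-24 ≈ 38, 45-54 ≈ 24; 38/24 ≈ 1.58.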